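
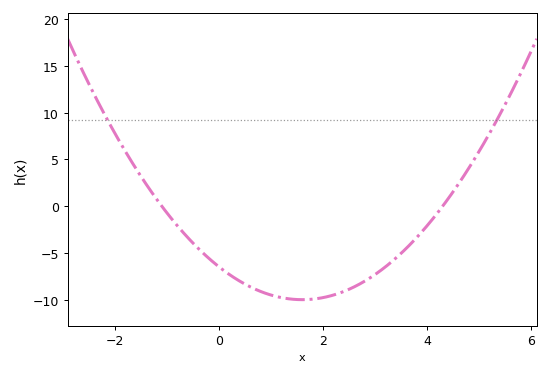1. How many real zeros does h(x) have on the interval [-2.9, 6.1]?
2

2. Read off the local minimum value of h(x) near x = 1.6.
-9.99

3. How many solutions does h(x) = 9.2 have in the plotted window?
2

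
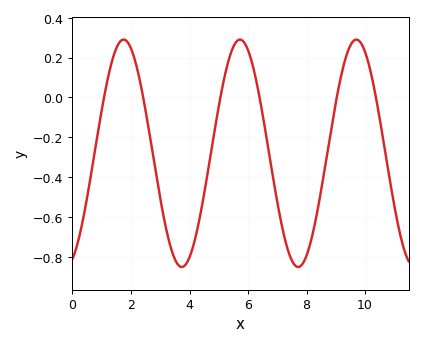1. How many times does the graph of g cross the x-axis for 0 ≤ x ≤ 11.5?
6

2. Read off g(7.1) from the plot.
-0.603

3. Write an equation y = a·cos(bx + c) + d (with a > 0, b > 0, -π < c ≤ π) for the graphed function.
y = 0.57cos(1.58x - 2.76) - 0.28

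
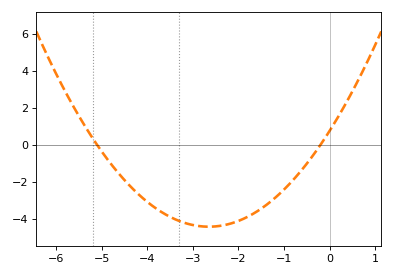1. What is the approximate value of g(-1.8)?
-3.91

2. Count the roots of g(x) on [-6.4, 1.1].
2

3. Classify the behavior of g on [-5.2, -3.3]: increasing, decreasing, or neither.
decreasing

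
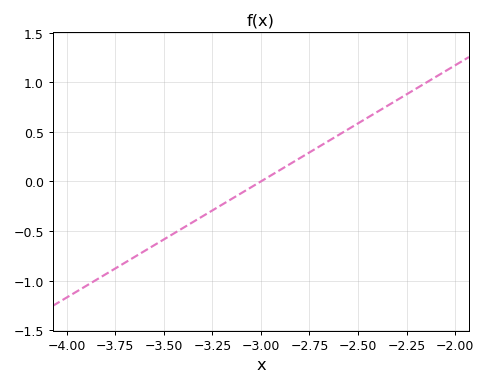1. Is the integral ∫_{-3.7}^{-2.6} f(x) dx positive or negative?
negative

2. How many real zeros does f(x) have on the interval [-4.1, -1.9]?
1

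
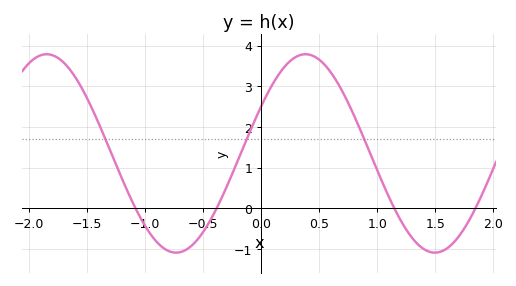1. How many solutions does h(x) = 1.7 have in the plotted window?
3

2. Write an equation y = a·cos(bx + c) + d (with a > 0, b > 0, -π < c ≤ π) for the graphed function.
y = 2.44cos(2.8x - 1.1) + 1.35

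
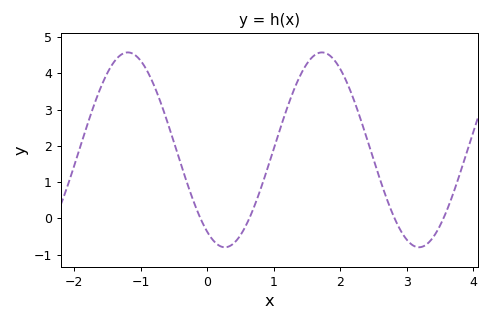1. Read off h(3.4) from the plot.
-0.526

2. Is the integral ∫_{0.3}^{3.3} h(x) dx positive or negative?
positive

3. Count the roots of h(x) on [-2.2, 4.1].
4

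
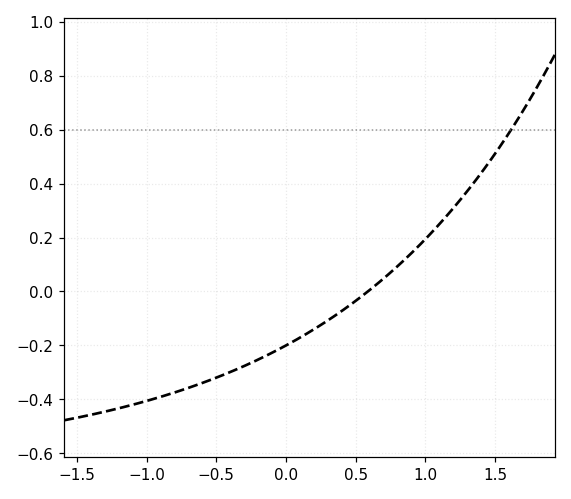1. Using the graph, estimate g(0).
-0.2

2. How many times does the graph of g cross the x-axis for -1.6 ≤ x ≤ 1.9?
1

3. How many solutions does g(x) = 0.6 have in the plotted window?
1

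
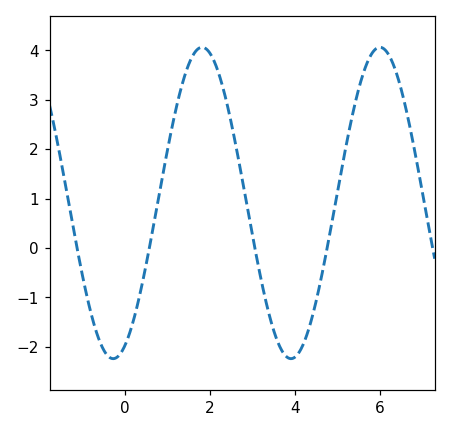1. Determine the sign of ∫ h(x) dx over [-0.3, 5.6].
positive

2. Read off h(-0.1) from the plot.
-2.13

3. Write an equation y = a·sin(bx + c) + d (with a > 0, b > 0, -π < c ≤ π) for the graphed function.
y = 3.15sin(1.5x - 1.15) + 0.91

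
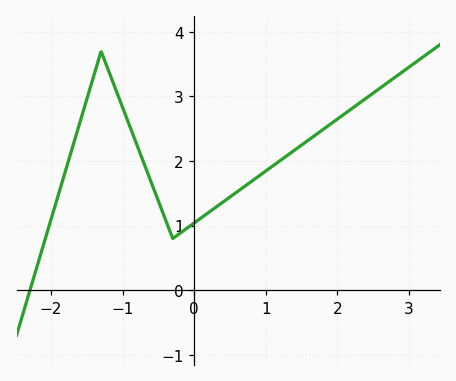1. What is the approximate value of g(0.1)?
1.12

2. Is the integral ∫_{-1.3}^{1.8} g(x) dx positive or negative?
positive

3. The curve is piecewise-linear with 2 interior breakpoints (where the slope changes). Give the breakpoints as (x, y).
(-1.3, 3.7); (-0.3, 0.8)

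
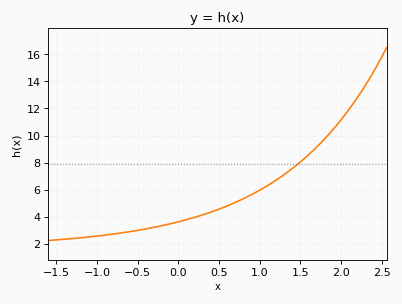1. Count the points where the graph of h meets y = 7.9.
1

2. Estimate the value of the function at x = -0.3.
3.2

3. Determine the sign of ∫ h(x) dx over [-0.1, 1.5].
positive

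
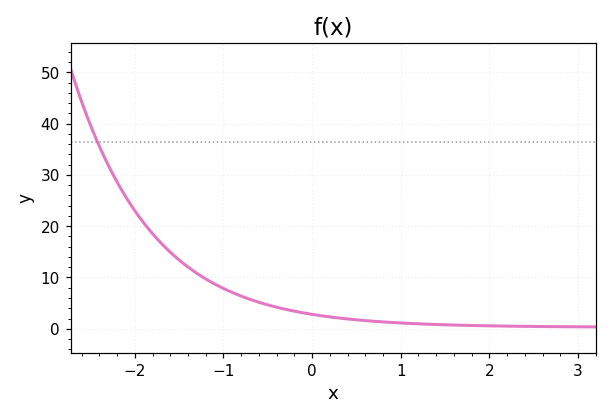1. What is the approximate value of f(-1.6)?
14.9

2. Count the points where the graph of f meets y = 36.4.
1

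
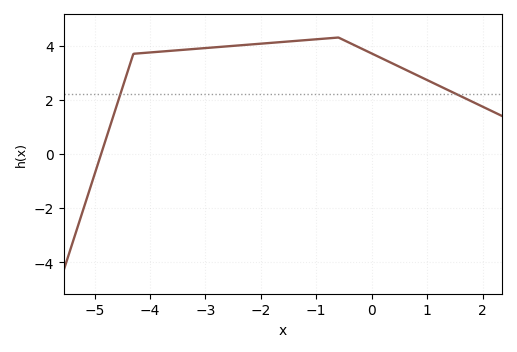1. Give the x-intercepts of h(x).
-4.8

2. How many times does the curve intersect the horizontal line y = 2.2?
2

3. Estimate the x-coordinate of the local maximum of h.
-0.6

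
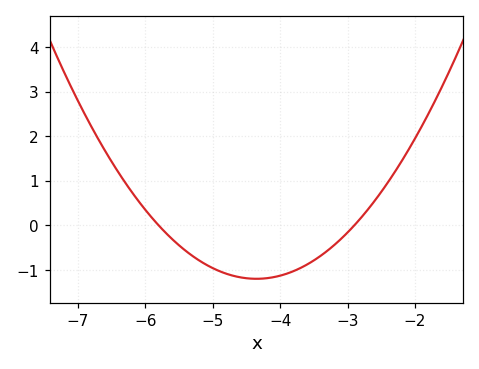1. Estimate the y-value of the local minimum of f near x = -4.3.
-1.2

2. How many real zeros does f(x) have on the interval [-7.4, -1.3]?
2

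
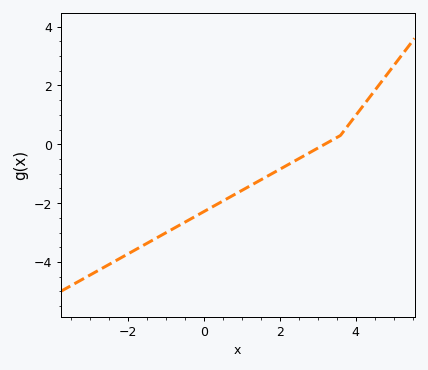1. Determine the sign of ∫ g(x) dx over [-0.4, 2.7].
negative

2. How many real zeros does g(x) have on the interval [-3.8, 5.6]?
1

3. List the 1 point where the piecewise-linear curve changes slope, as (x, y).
(3.6, 0.3)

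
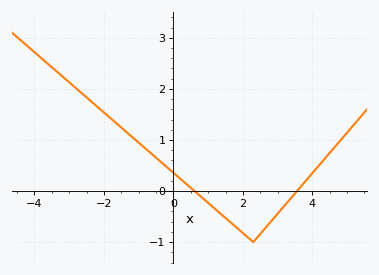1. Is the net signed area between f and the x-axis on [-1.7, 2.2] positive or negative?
positive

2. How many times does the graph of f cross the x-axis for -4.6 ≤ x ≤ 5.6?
2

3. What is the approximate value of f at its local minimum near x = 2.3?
-1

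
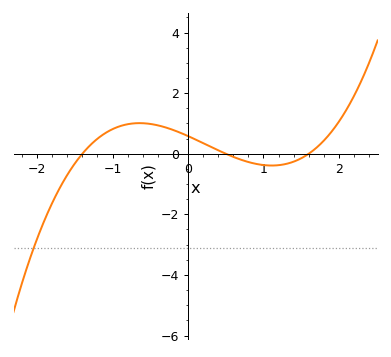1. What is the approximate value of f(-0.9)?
1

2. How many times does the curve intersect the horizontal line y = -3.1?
1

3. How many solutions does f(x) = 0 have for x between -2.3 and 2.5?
3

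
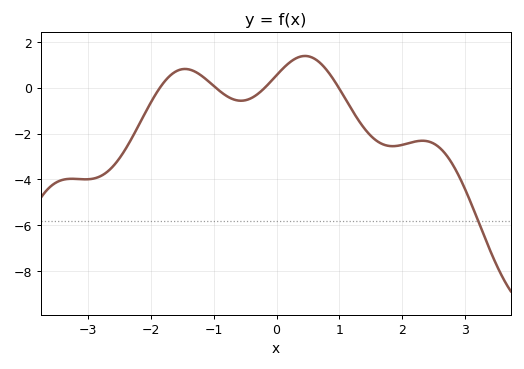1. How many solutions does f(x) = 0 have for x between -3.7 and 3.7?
4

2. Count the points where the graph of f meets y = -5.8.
1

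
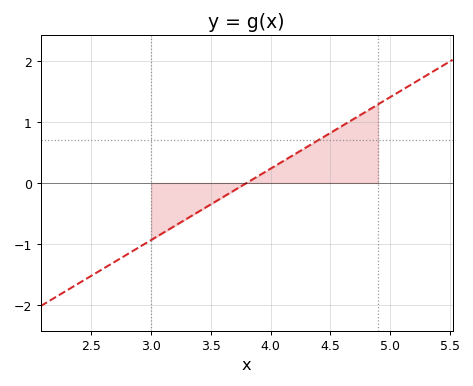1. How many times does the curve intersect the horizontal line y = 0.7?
1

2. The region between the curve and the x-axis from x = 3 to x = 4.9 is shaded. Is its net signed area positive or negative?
positive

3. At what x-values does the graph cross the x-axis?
3.8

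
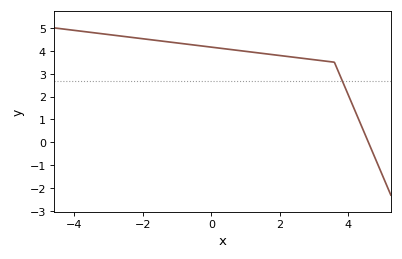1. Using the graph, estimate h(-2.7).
4.65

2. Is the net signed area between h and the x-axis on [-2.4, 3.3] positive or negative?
positive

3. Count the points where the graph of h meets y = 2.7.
1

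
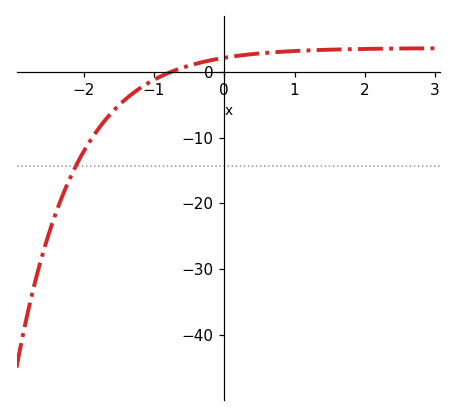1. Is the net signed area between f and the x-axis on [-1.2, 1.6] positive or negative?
positive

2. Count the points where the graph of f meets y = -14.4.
1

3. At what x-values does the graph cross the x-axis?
-0.755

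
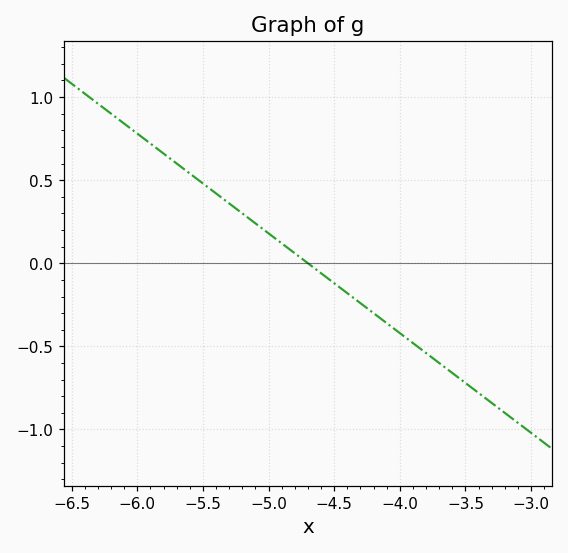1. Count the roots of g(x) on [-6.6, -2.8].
1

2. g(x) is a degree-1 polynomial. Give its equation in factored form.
y = -0.6(x + 4.7)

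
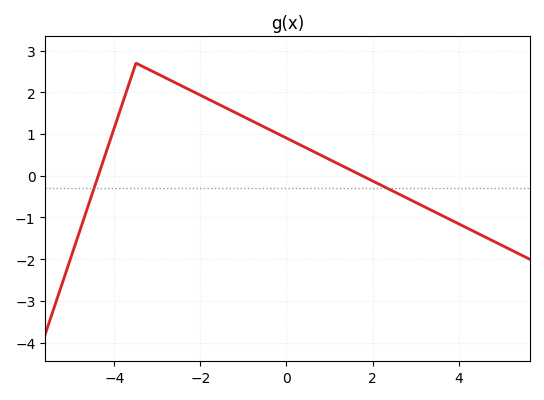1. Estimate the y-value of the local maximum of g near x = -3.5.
2.7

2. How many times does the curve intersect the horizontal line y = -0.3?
2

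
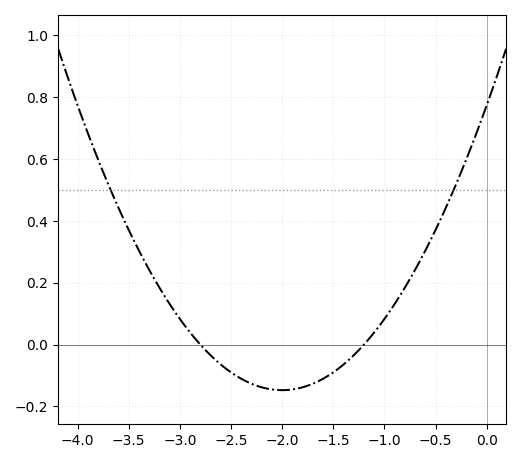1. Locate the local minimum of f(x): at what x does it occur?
-2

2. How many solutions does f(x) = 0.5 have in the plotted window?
2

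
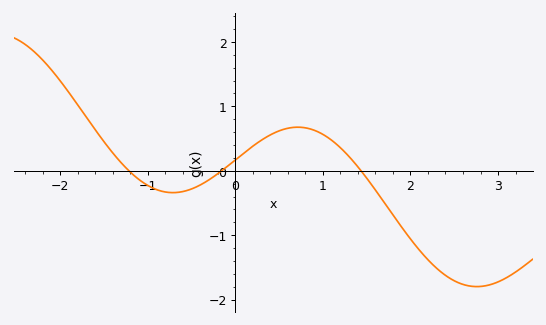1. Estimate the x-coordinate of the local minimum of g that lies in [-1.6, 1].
-0.7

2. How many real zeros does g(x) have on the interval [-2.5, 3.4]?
3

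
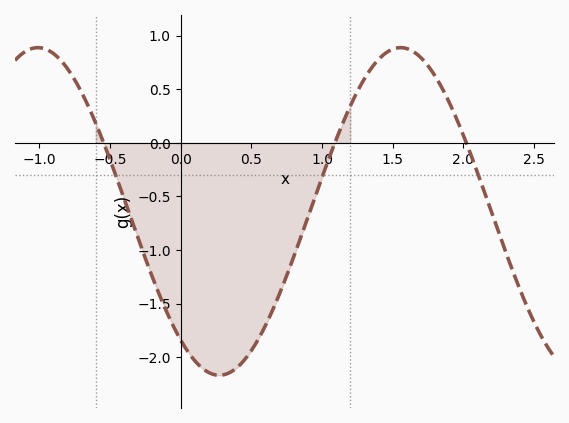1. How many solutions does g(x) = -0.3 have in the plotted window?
3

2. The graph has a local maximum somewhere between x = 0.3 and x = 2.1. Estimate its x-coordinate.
1.56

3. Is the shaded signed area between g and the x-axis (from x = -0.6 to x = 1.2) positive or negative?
negative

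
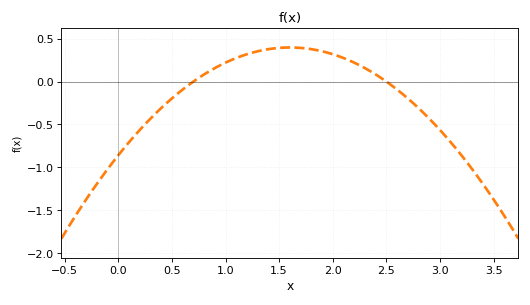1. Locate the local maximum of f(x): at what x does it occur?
1.6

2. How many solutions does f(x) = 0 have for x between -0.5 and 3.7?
2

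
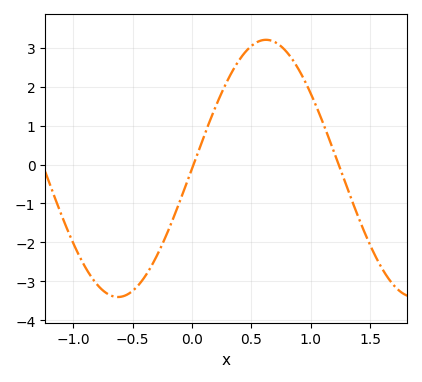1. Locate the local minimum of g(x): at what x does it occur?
-0.6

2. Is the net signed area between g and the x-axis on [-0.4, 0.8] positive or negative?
positive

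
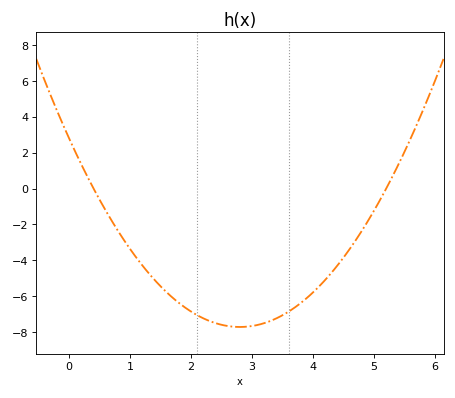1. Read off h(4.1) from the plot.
-5.4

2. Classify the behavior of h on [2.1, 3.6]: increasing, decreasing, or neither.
neither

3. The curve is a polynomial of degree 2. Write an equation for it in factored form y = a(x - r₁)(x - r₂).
y = 1.34(x - 0.4)(x - 5.2)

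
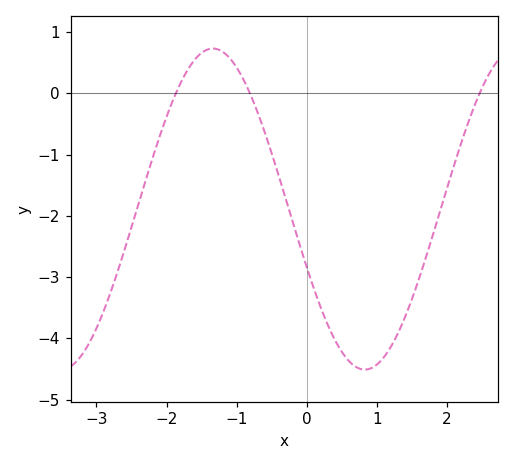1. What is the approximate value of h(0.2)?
-3.5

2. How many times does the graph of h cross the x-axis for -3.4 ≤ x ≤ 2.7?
3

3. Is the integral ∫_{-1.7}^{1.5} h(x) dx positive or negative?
negative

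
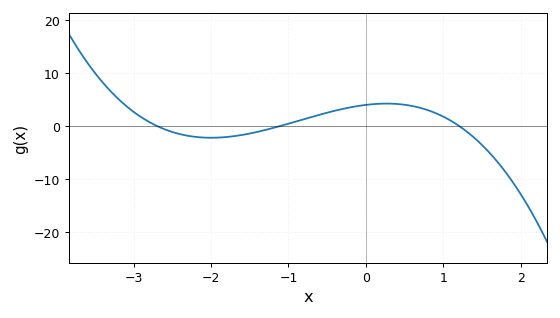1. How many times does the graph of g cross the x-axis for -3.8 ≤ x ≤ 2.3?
3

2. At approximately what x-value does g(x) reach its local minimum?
-2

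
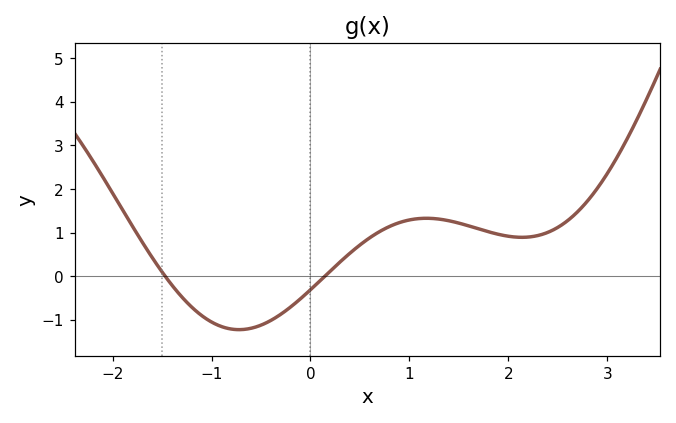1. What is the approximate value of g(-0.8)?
-1.2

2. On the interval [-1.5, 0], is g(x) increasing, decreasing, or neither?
neither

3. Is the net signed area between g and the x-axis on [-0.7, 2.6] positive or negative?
positive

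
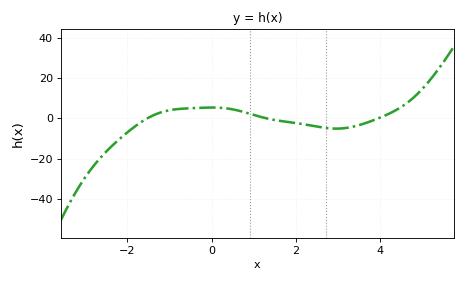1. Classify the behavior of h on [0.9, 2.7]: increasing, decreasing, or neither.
decreasing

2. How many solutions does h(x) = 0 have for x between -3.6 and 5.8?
3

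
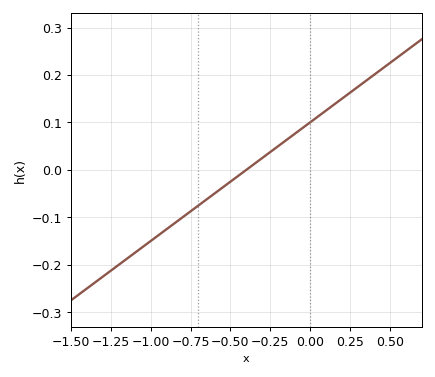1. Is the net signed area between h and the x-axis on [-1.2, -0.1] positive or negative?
negative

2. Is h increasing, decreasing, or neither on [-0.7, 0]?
increasing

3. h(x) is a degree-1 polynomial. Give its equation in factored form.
y = 0.25(x + 0.4)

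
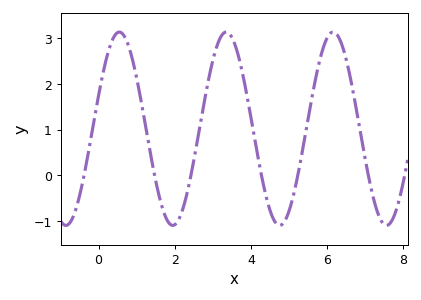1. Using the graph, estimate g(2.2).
-0.8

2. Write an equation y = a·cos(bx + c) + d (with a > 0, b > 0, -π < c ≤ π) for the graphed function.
y = 2.12cos(2.2x - 1.2) + 1.02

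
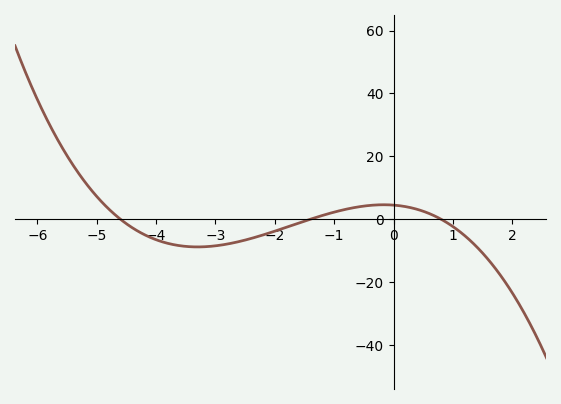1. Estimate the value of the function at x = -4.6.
0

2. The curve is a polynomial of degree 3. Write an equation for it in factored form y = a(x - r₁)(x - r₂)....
y = -0.87(x + 4.6)(x + 1.4)(x - 0.8)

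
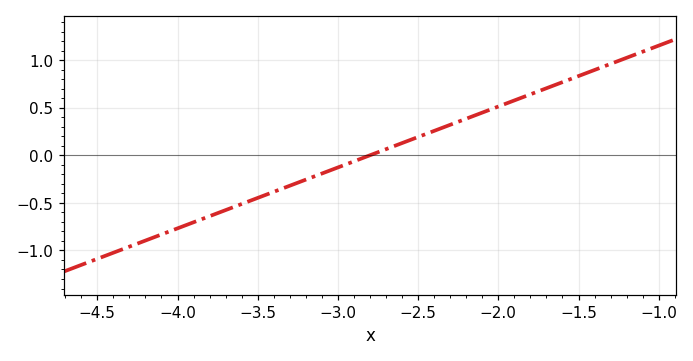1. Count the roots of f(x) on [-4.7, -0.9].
1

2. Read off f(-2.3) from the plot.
0.32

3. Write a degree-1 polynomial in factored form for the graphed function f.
y = 0.64(x + 2.8)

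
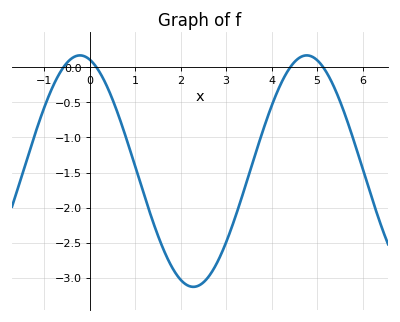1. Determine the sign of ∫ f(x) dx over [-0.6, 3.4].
negative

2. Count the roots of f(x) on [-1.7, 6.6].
4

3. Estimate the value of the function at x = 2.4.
-3.11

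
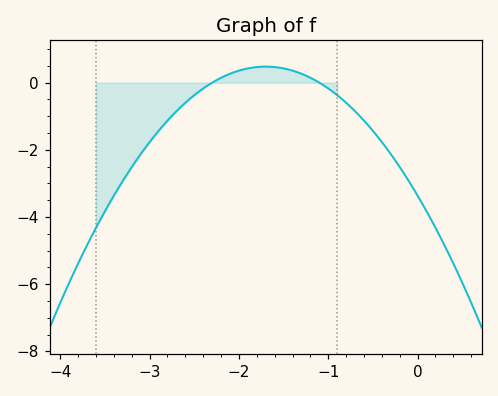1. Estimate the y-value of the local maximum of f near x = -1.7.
0.479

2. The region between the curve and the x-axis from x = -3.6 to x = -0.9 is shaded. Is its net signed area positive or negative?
negative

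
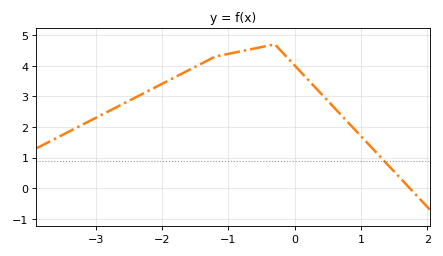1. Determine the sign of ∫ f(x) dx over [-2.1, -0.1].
positive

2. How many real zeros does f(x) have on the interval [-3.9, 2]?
1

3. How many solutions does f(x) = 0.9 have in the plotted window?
1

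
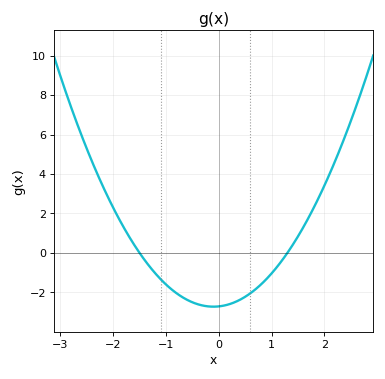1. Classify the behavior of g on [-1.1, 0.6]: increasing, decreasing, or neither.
neither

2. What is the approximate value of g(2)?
3.41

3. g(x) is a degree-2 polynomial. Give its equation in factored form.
y = 1.39(x + 1.5)(x - 1.3)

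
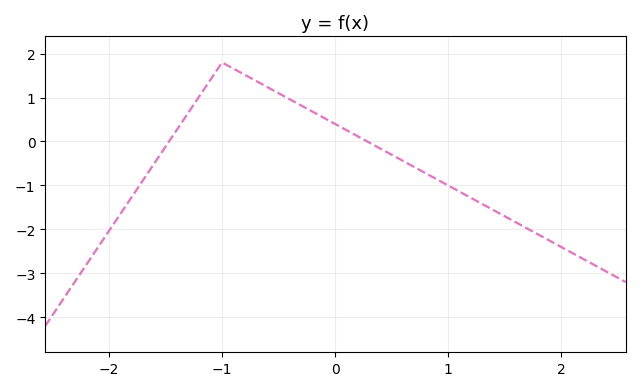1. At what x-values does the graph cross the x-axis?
-1.47, 0.285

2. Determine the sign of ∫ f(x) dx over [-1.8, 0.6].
positive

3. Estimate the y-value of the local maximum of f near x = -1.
1.8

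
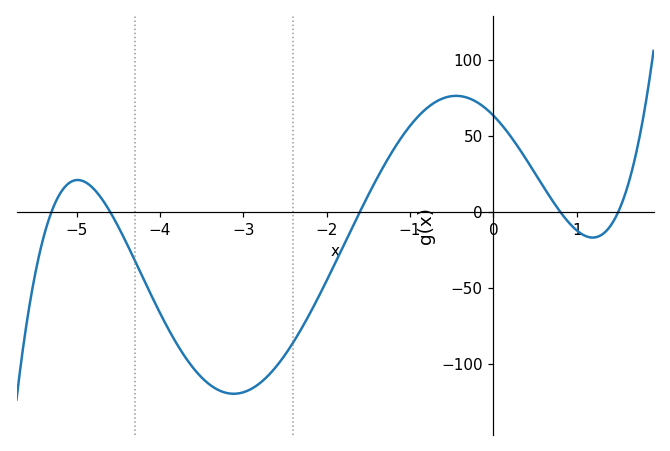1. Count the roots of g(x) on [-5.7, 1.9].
5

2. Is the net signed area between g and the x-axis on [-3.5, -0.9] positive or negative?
negative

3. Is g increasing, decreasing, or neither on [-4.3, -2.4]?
neither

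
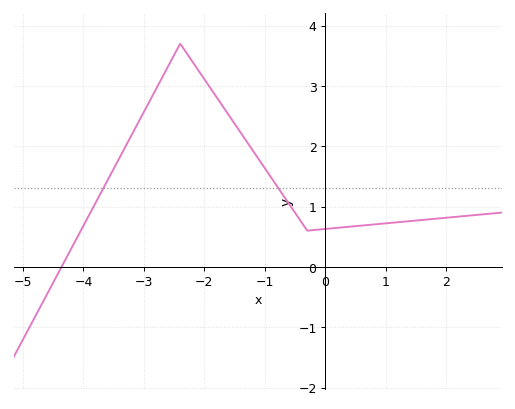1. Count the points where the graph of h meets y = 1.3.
2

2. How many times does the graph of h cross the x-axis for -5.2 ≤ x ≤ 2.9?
1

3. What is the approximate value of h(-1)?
1.6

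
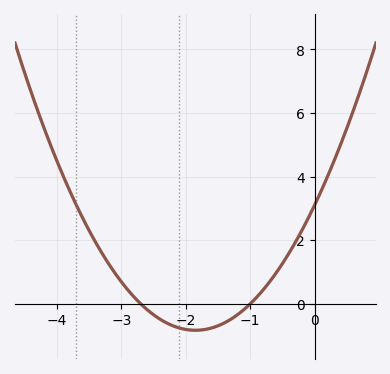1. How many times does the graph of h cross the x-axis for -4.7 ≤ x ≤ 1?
2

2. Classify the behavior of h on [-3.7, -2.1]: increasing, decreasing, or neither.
decreasing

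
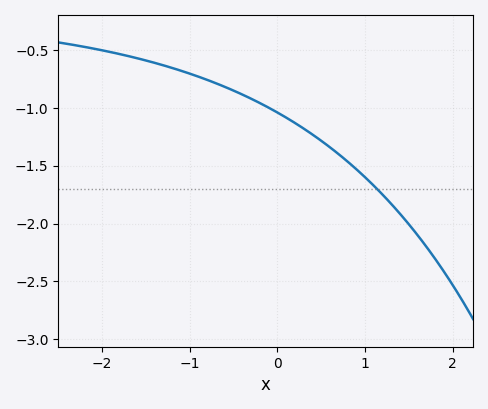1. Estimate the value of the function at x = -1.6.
-0.571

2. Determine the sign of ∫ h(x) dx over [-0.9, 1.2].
negative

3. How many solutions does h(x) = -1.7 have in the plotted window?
1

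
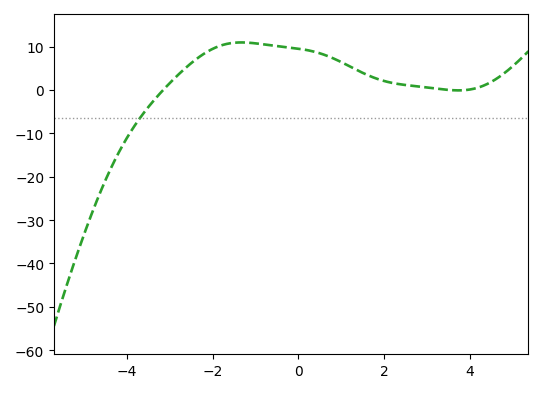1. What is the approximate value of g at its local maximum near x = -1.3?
11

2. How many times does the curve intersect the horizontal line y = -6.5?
1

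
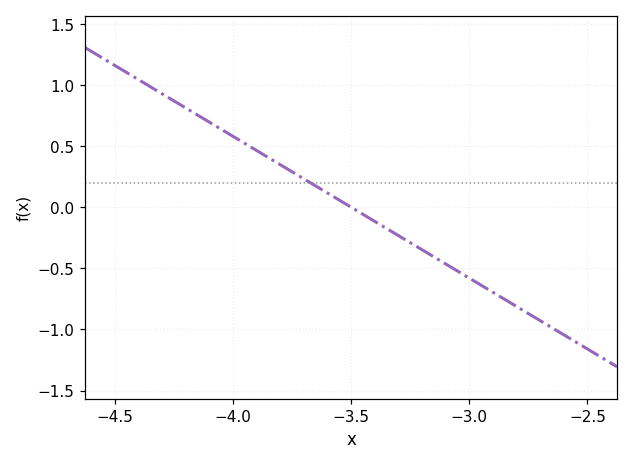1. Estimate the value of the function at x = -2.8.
-0.812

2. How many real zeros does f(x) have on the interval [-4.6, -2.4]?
1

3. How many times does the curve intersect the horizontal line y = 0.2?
1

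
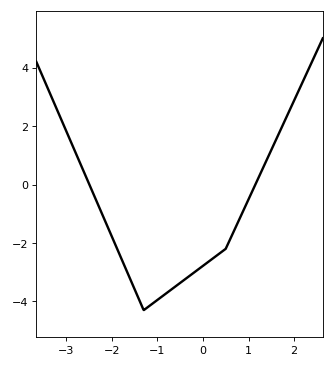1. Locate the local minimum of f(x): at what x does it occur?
-1.3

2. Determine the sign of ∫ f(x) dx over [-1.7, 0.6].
negative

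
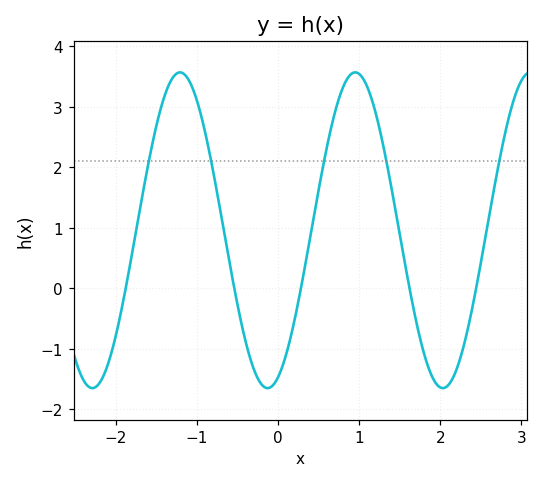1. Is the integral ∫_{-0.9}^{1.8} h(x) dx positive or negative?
positive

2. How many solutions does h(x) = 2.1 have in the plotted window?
5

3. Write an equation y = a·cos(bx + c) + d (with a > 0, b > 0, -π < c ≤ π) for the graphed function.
y = 2.61cos(2.91x - 2.77) + 0.96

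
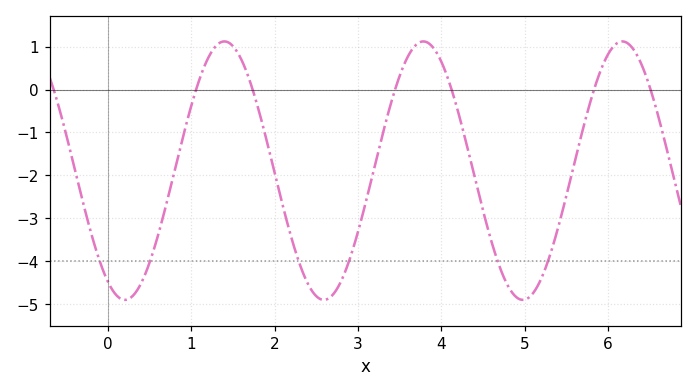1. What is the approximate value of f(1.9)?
-1.2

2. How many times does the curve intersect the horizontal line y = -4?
6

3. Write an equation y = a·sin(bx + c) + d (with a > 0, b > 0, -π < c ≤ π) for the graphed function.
y = 3.01sin(2.6x - 2.1) - 1.89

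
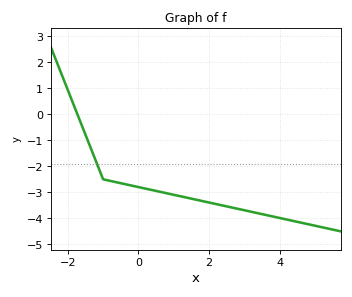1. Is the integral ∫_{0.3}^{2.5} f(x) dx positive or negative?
negative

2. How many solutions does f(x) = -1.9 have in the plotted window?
1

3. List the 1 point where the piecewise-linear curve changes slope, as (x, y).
(-1, -2.5)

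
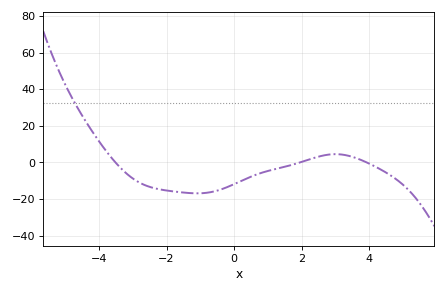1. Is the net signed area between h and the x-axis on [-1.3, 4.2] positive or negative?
negative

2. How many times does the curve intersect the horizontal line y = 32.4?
1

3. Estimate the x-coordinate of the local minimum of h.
-1.09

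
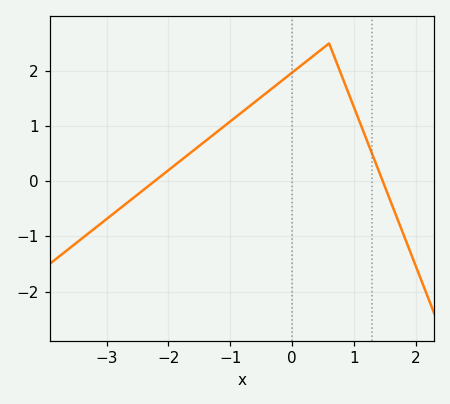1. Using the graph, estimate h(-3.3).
-0.95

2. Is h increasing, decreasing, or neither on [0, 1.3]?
neither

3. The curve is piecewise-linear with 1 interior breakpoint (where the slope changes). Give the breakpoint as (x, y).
(0.6, 2.5)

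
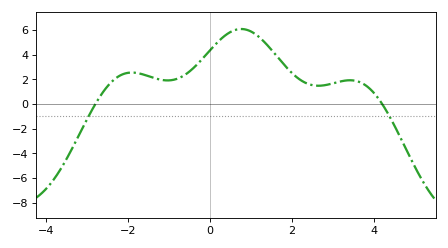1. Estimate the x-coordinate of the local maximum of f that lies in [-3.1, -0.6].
-1.91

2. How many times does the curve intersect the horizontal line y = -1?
2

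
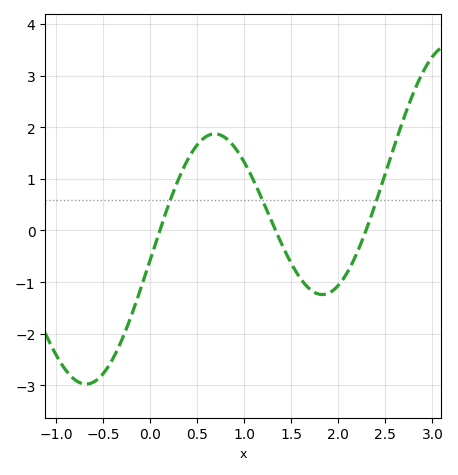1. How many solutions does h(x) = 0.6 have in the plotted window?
3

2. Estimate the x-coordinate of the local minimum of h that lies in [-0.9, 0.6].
-0.685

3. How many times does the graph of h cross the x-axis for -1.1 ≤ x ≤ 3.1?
3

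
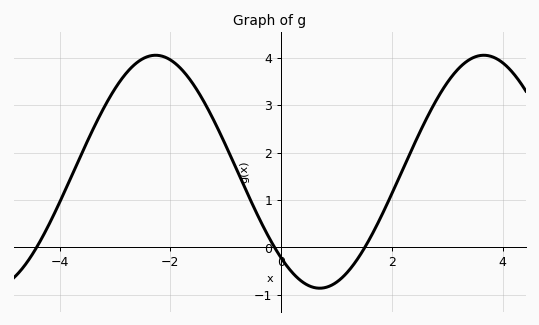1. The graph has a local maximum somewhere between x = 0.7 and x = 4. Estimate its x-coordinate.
3.66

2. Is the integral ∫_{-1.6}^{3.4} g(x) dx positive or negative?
positive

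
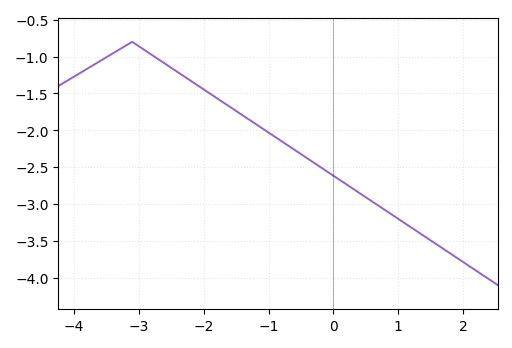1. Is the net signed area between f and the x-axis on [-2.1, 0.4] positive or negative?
negative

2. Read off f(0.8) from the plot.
-3.1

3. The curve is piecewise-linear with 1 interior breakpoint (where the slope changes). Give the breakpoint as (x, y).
(-3.1, -0.8)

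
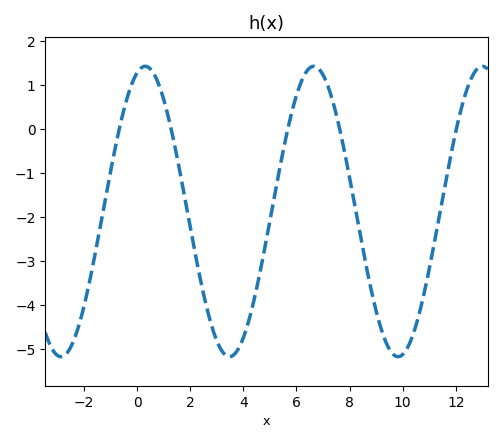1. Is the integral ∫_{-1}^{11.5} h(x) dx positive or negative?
negative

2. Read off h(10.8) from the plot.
-3.74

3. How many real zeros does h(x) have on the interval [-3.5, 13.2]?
5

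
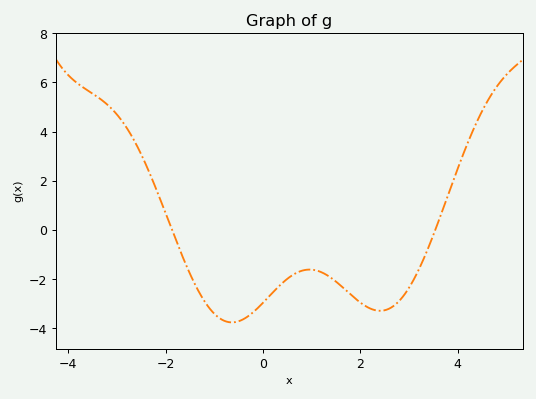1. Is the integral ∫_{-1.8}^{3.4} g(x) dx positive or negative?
negative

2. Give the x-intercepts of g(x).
-1.8, 3.6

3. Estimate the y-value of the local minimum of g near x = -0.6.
-3.8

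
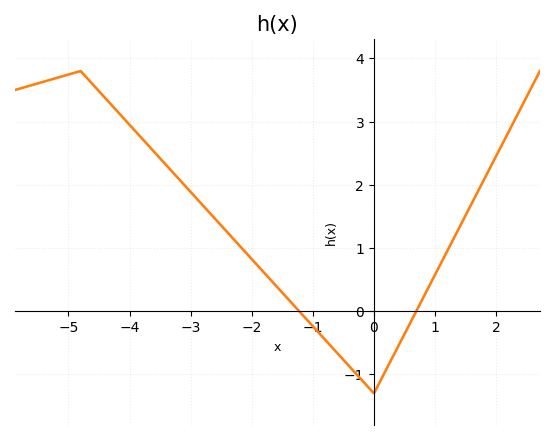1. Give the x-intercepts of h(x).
-1.22, 0.692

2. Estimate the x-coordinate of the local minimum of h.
0.002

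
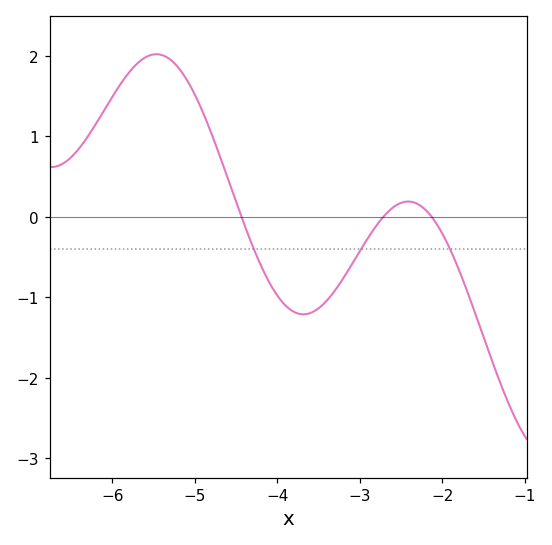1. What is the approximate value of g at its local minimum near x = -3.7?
-1.2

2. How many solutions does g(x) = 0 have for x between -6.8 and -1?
3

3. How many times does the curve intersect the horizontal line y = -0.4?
3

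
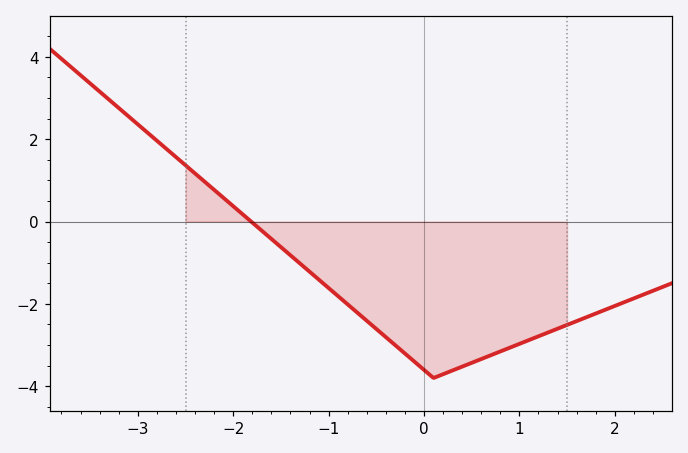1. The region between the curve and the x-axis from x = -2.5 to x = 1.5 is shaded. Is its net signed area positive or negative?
negative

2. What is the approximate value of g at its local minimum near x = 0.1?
-3.8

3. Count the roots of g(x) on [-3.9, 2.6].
1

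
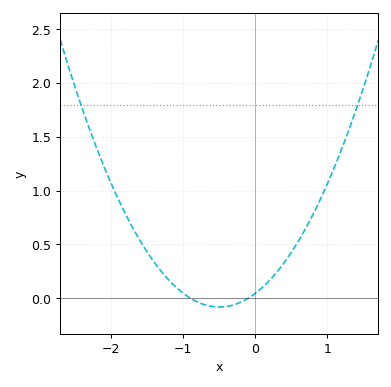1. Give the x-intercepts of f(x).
-0.9, -0.1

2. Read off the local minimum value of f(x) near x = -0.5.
-0.1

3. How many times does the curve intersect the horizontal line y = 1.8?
2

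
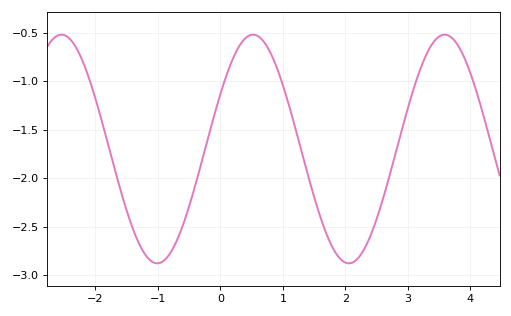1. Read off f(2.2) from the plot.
-2.83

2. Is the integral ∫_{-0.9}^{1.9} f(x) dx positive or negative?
negative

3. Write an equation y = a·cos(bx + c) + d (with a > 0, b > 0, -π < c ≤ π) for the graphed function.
y = 1.18cos(2.05x - 1.07) - 1.7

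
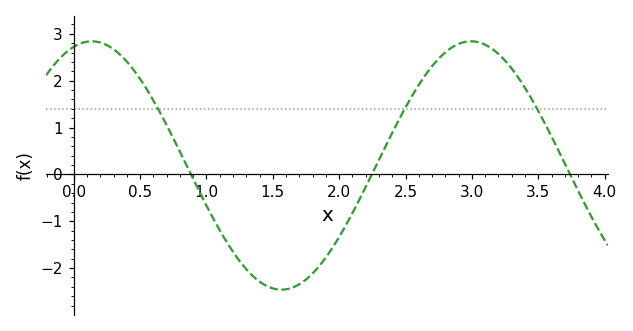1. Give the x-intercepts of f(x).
0.9, 2.2, 3.7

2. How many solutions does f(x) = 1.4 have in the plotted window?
3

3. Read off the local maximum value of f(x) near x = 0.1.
2.8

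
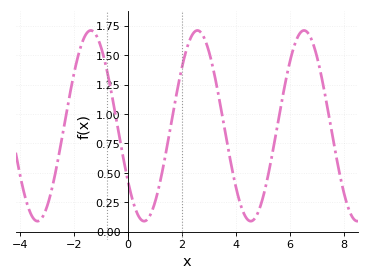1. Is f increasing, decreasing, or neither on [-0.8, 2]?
neither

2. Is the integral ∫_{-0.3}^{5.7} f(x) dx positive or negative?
positive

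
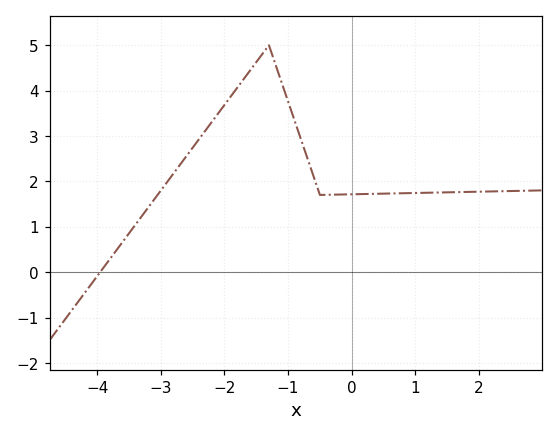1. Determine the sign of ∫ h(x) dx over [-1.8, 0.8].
positive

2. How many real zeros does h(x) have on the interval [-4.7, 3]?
1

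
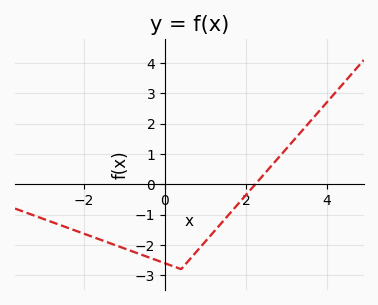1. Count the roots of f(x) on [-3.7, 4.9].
1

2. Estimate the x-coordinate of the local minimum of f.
0.4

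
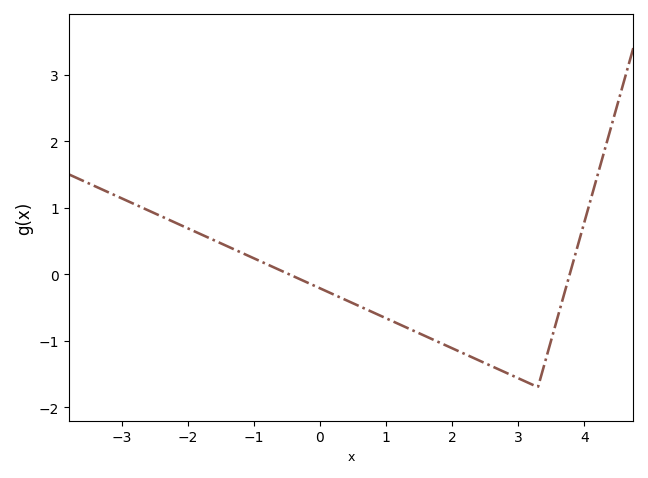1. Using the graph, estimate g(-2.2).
0.78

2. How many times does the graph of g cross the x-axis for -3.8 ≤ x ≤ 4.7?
2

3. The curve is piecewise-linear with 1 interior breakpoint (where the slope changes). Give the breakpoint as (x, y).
(3.3, -1.7)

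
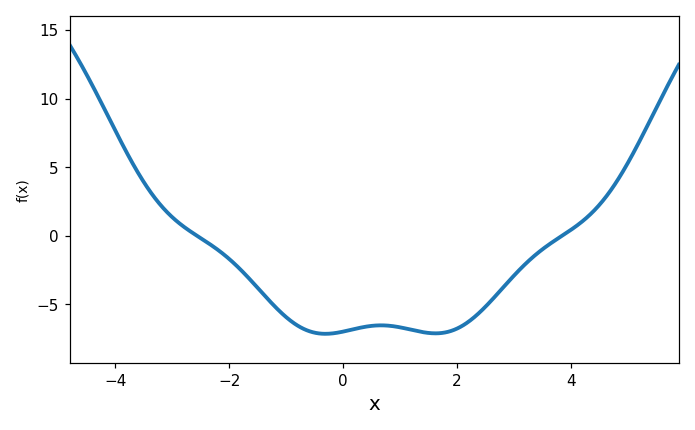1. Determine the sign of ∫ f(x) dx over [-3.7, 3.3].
negative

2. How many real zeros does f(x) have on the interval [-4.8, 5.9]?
2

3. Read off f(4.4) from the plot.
2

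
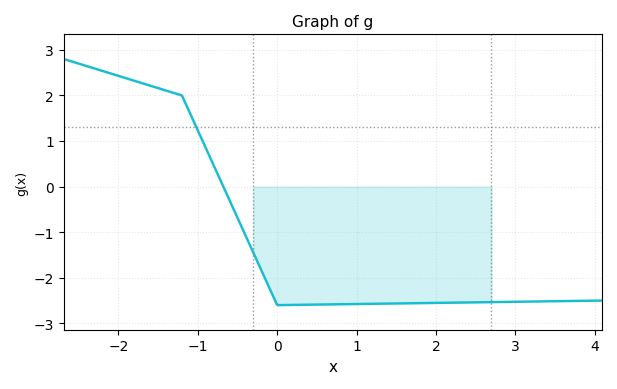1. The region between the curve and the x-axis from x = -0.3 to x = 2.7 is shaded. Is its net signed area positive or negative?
negative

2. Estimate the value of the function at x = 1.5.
-2.56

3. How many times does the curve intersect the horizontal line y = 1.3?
1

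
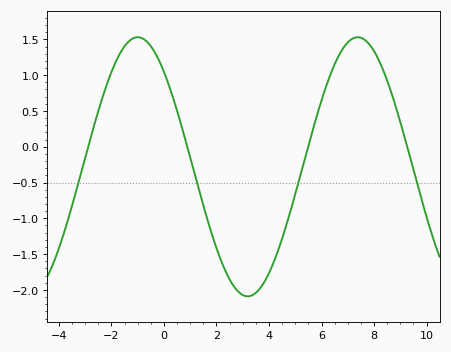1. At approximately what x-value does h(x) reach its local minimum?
3.19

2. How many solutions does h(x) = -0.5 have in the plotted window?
4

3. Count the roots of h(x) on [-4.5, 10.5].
4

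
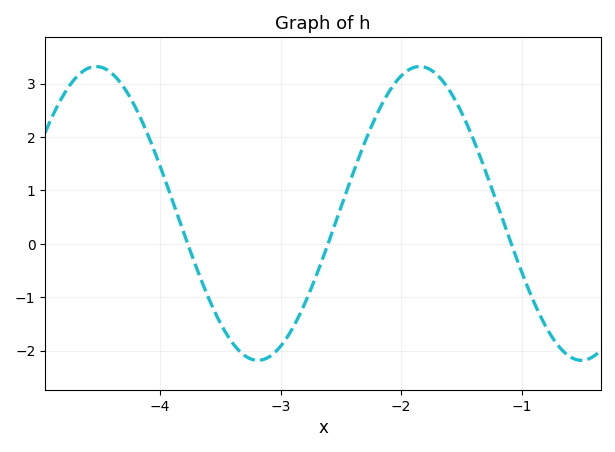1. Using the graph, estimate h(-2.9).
-1.6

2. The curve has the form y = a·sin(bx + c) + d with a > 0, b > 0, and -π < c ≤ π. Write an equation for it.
y = 2.75sin(2.3x - 0.39) + 0.57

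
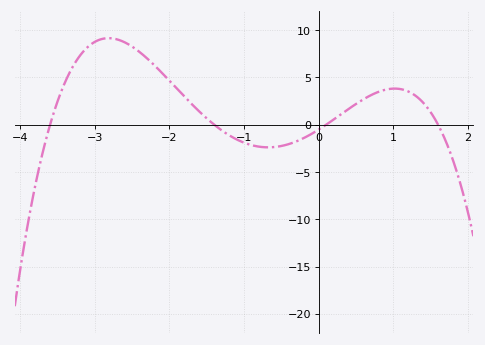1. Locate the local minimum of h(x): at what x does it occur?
-0.677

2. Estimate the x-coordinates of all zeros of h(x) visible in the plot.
-3.6, -1.4, 0.1, 1.6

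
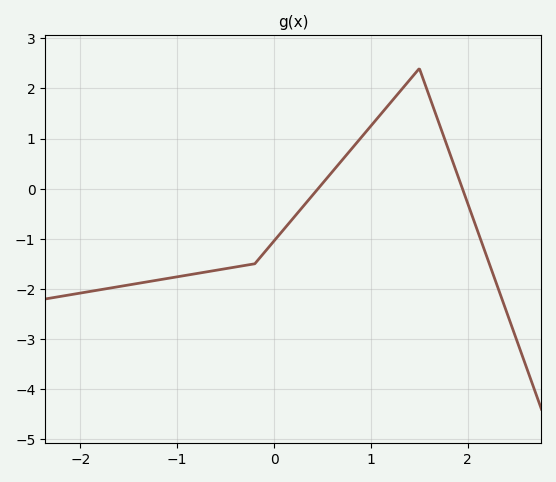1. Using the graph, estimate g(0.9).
1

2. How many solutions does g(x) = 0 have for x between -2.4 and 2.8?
2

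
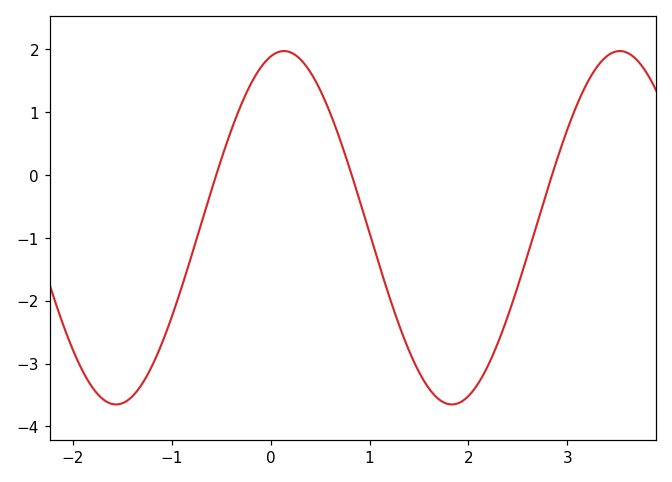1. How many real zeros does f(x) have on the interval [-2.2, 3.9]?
3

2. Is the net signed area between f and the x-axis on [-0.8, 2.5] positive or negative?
negative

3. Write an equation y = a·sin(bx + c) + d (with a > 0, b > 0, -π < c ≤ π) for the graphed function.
y = 2.81sin(1.85x + 1.32) - 0.84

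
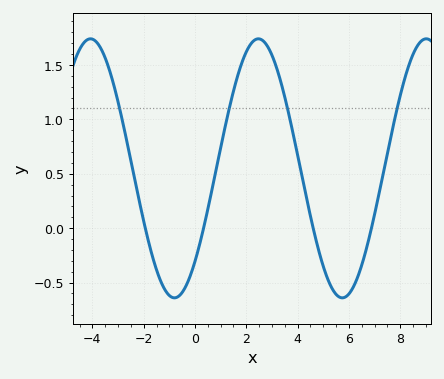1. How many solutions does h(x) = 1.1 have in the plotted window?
4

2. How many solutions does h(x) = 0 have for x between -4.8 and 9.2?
4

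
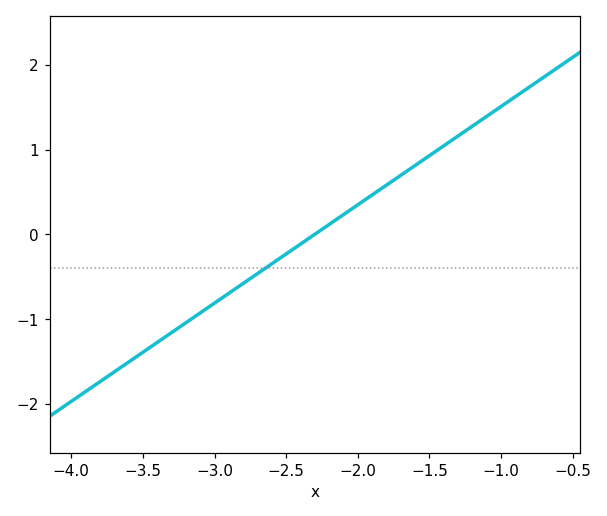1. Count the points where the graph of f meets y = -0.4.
1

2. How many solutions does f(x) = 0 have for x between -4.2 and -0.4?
1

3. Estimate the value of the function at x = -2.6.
-0.348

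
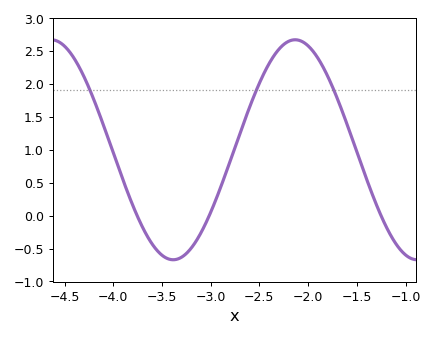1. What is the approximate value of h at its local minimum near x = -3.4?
-0.67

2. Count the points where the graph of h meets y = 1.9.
3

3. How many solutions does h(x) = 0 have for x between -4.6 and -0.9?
3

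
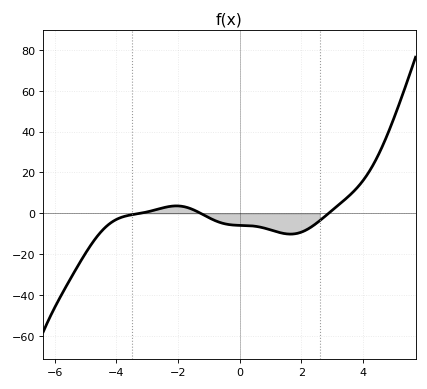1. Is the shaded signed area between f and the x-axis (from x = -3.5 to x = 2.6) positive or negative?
negative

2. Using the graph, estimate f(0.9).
-8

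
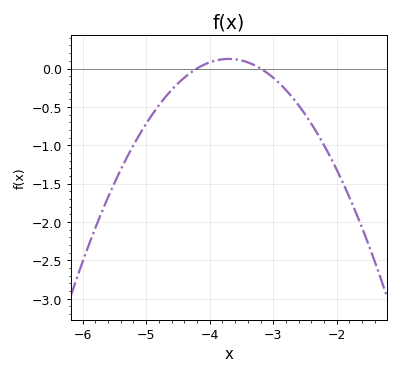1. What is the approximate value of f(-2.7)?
-0.4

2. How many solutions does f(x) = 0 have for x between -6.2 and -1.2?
2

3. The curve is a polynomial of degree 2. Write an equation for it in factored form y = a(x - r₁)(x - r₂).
y = -0.5(x + 4.2)(x + 3.2)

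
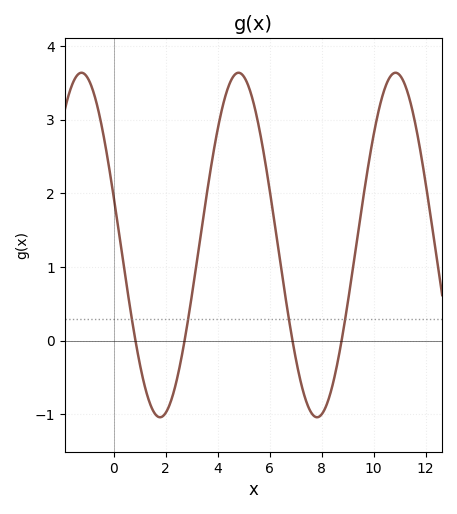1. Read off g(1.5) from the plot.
-0.942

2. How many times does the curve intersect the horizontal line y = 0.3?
4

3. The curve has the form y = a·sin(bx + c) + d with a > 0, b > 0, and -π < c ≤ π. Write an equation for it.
y = 2.34sin(1.04x + 2.86) + 1.3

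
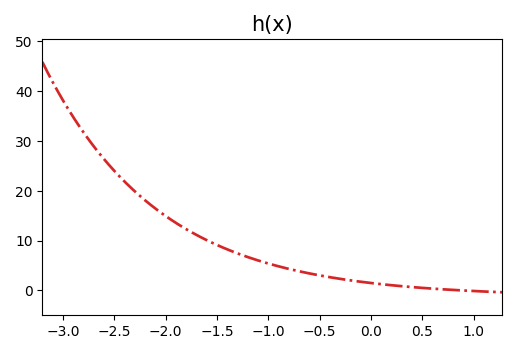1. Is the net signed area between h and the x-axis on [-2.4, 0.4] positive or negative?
positive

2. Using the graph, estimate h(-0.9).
4.81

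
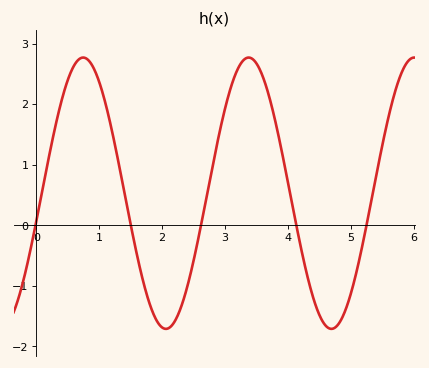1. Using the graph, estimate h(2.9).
1.5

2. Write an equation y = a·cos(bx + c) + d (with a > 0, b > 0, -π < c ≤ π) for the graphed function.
y = 2.24cos(2.4x - 1.8) + 0.53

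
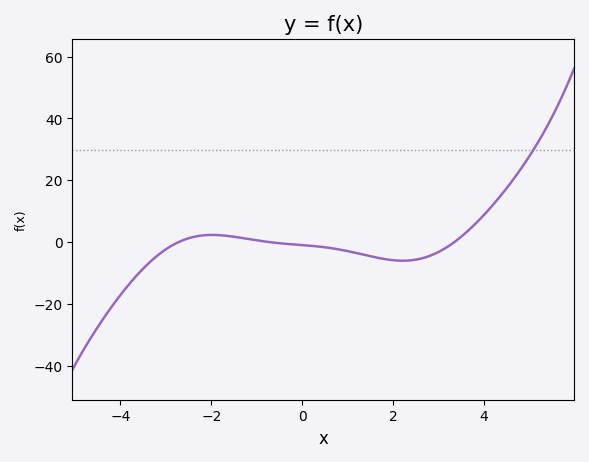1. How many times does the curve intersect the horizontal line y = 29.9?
1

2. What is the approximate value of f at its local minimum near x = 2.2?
-6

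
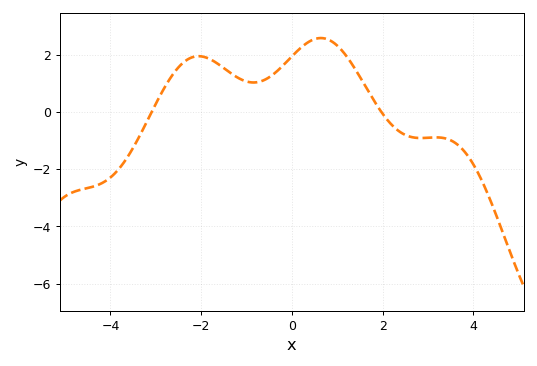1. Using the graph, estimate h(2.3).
-0.6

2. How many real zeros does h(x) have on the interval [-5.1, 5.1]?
2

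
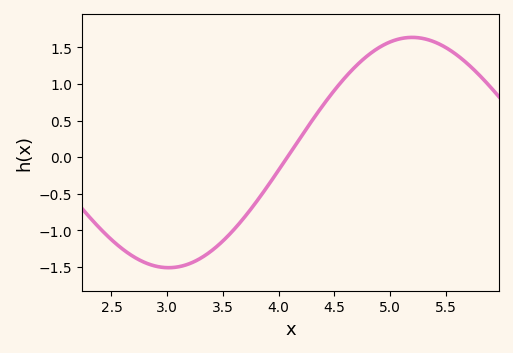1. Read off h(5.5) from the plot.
1.5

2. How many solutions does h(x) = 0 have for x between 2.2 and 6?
1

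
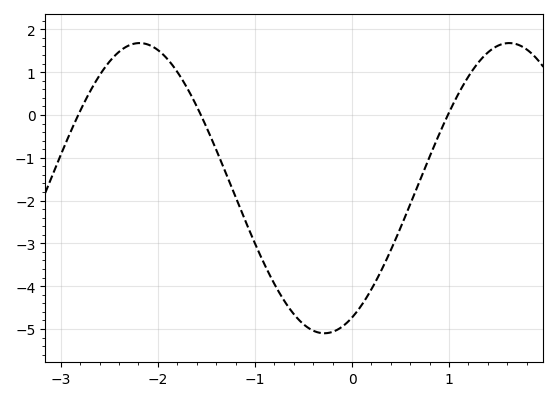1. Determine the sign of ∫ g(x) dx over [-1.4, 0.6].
negative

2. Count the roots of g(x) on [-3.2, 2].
3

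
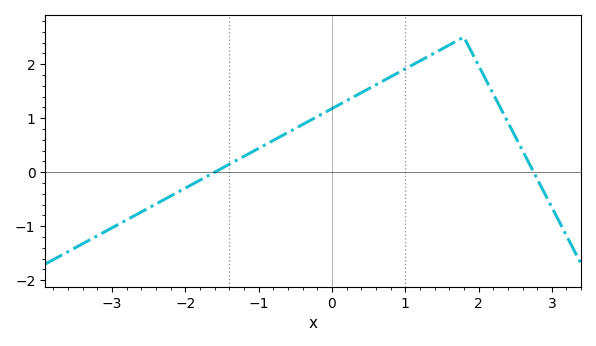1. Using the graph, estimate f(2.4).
0.9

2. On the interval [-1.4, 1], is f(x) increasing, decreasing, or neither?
increasing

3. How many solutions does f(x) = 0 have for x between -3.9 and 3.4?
2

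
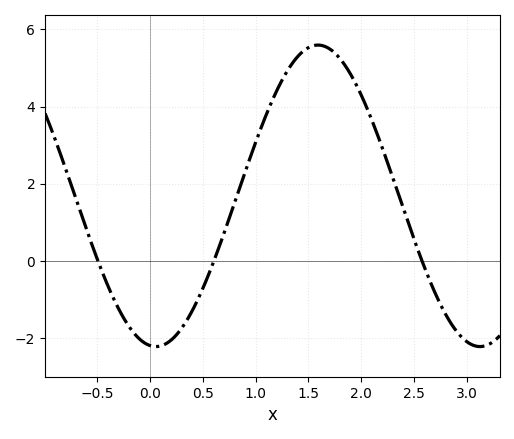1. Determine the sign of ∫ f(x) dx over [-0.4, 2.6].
positive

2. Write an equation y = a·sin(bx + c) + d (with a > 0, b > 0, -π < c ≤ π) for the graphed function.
y = 3.9sin(2x - 1.7) + 1.69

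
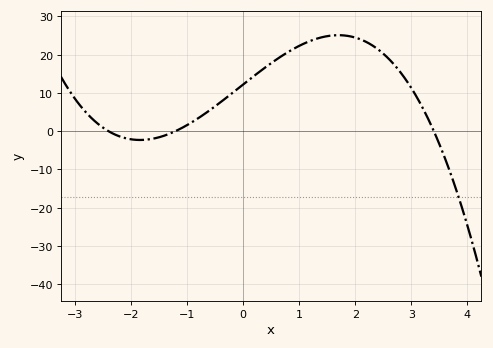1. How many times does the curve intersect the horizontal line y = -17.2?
1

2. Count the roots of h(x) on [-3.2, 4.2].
3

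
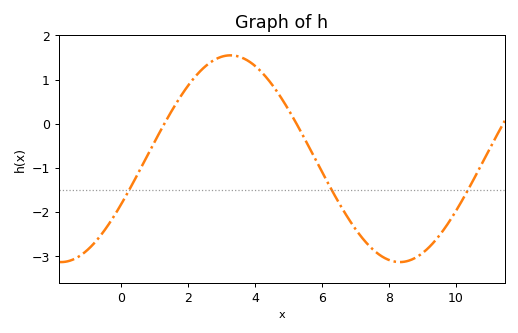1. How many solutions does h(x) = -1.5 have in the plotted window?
3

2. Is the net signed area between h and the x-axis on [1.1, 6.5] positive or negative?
positive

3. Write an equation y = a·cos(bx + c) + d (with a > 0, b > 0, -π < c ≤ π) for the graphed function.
y = 2.34cos(0.62x - 2.02) - 0.79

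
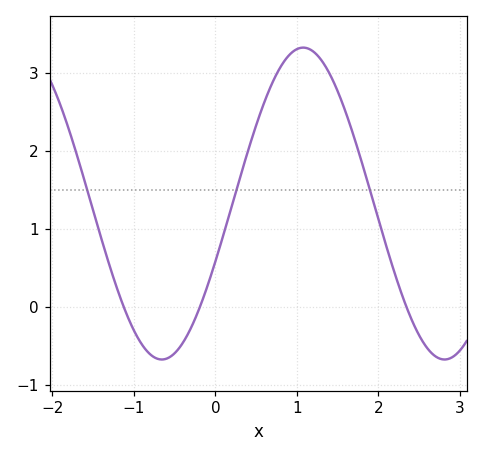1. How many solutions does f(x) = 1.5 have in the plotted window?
3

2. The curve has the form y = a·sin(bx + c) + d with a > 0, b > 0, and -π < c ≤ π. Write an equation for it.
y = 2sin(1.81x - 0.382) + 1.33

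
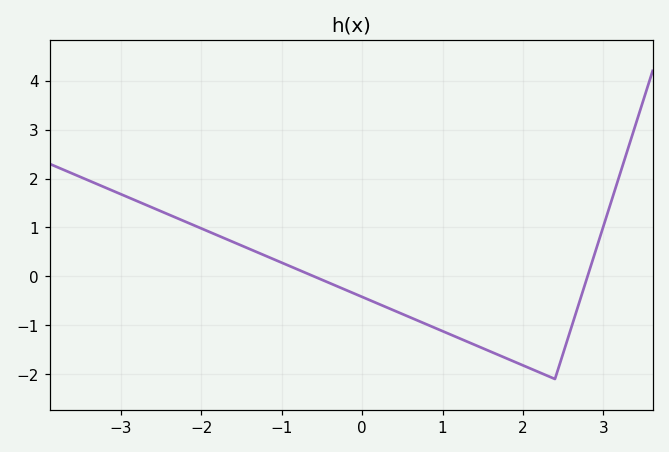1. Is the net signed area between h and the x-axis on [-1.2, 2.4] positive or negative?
negative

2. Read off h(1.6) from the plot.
-1.5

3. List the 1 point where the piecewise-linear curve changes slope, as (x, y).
(2.4, -2.1)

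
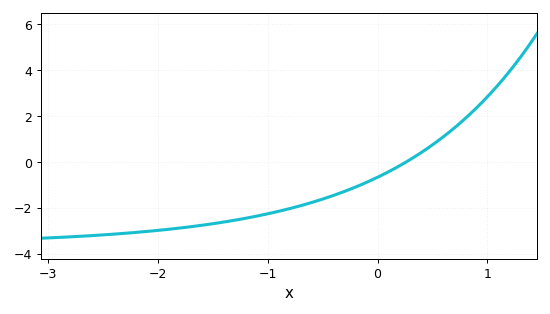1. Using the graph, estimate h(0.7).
1.4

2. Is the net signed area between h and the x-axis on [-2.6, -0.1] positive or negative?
negative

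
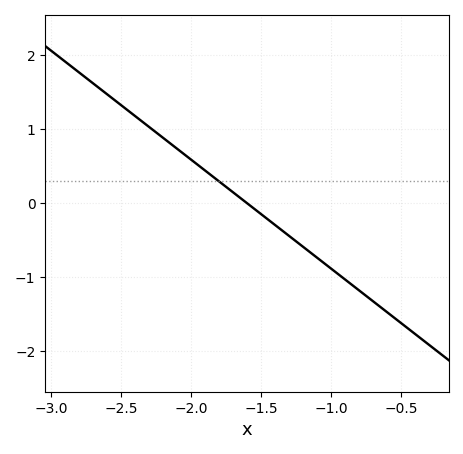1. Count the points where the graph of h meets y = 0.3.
1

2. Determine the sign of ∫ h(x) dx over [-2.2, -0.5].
negative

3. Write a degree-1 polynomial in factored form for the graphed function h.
y = -1.47(x + 1.6)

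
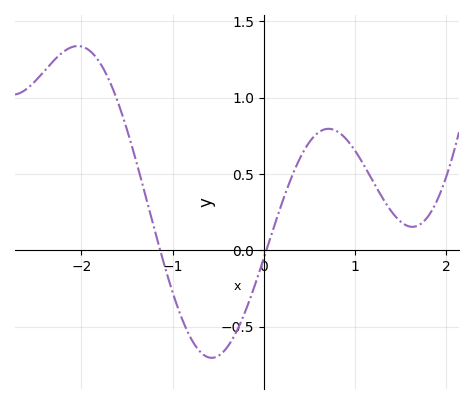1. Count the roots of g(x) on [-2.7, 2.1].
2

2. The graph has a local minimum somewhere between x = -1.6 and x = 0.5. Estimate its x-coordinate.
-0.6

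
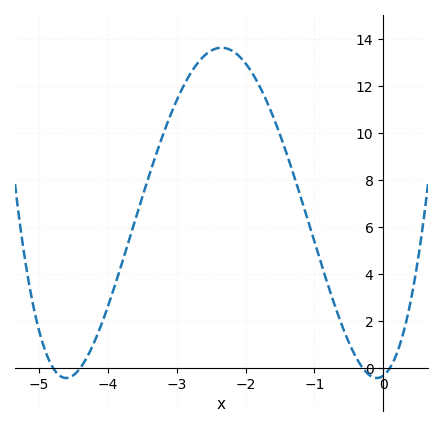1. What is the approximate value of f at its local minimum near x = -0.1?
-0.437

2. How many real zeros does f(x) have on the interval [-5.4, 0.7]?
4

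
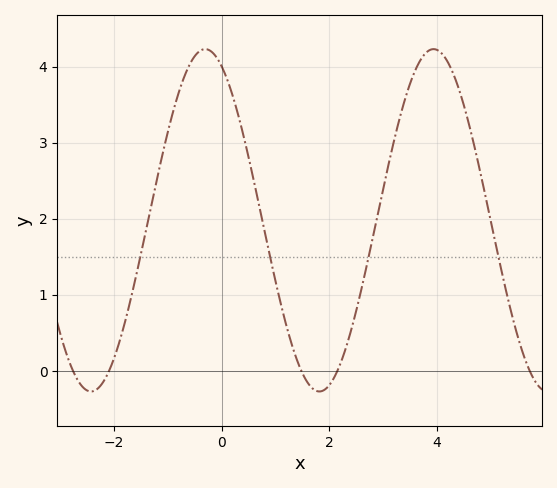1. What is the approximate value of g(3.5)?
3.8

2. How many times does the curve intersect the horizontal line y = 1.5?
4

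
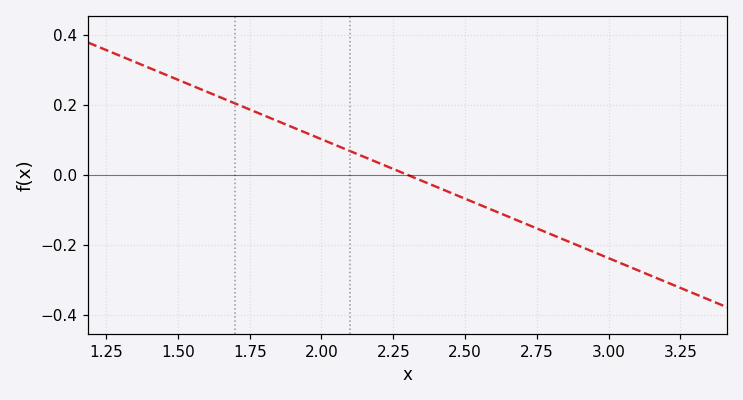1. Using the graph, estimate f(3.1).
-0.28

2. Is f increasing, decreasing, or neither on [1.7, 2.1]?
decreasing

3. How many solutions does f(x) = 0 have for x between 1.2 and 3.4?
1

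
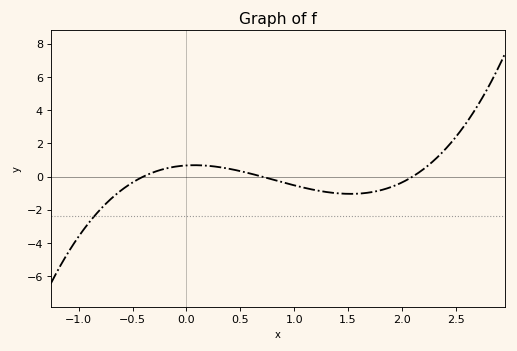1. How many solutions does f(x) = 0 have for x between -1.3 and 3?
3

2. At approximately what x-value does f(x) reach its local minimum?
1.52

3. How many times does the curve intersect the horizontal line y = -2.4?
1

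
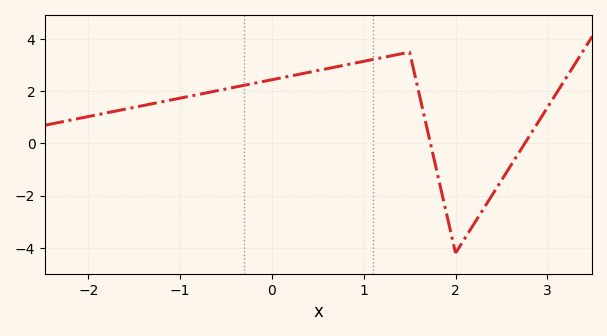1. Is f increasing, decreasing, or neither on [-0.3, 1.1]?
increasing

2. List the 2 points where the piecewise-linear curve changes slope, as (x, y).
(1.5, 3.5); (2, -4.2)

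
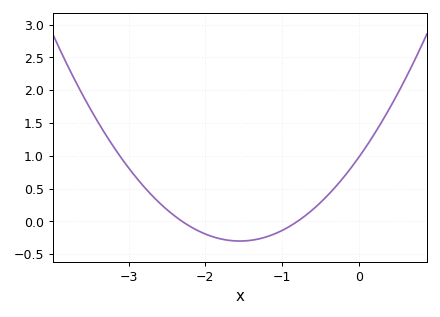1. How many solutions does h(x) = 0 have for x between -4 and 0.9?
2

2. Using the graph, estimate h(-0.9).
-0.05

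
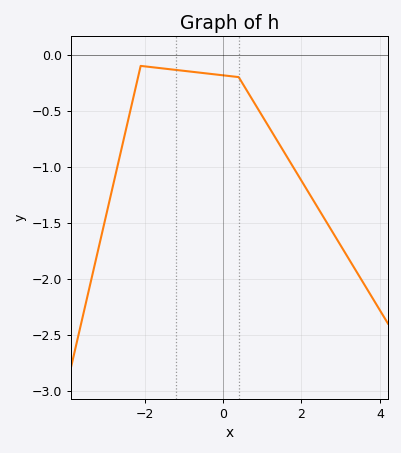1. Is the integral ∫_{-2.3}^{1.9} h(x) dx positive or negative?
negative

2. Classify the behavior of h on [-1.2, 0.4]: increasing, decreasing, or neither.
decreasing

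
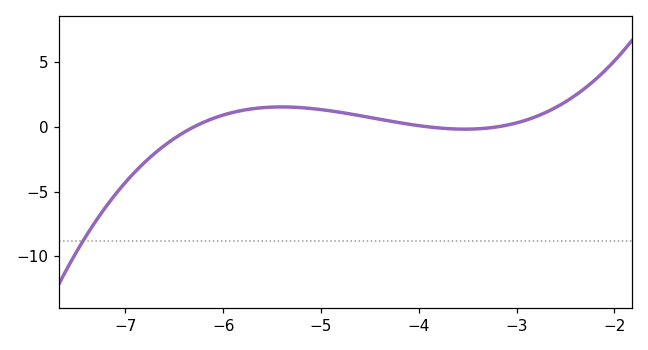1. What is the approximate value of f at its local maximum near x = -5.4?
1.54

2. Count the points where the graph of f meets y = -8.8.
1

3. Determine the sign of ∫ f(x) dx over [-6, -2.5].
positive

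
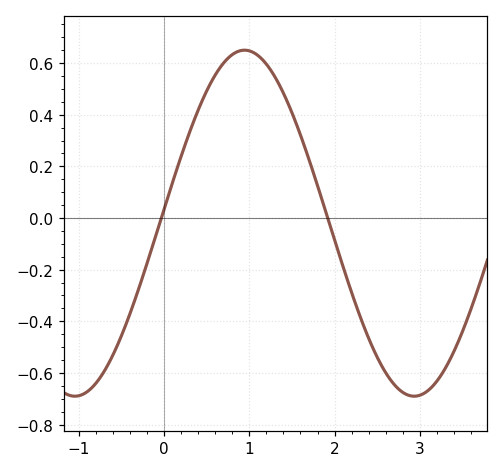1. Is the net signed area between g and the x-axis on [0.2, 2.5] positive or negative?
positive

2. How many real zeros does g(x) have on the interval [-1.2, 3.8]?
2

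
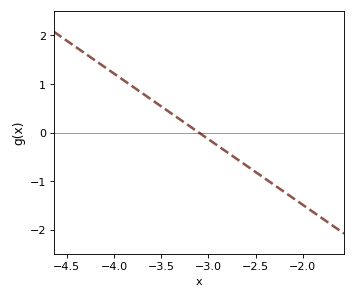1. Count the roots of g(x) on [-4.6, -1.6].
1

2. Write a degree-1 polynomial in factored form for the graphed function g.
y = -1.35(x + 3.1)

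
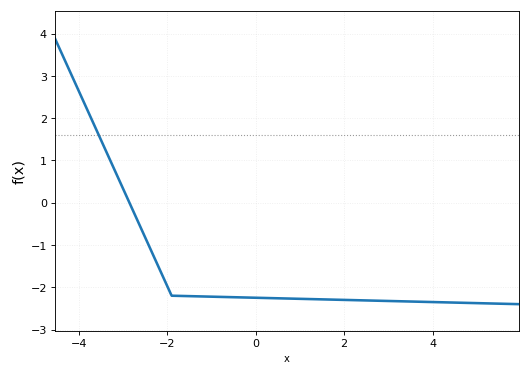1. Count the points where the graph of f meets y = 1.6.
1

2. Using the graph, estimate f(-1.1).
-2.2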